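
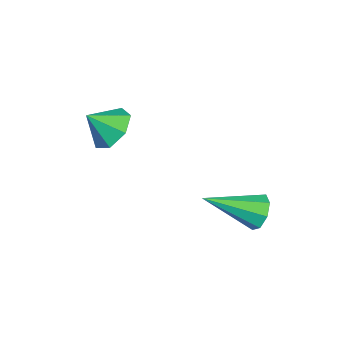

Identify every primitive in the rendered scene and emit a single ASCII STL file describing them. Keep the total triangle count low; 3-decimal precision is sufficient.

solid 
facet normal 0.031 0.715 -0.699
outer loop
vertex -0.124 -3.417 -0.428
vertex -0.531 -2.808 0.177
vertex 0.393 -2.98 0.042
endloop
endfacet
facet normal 0.617 -0.785 0.051
outer loop
vertex -0.124 -3.417 -0.428
vertex 0.393 -2.98 0.042
vertex -0.569 -3.672 1.023
endloop
endfacet
facet normal 0.031 0.714 -0.699
outer loop
vertex 0.393 -2.98 0.042
vertex -0.531 -2.808 0.177
vertex 0.215 -2.413 0.613
endloop
endfacet
facet normal 0.779 -0.307 0.547
outer loop
vertex 0.393 -2.98 0.042
vertex 0.215 -2.413 0.613
vertex -0.569 -3.672 1.023
endloop
endfacet
facet normal 0.031 0.714 -0.699
outer loop
vertex 0.215 -2.413 0.613
vertex -0.531 -2.808 0.177
vertex -0.526 -2.143 0.856
endloop
endfacet
facet normal 0.341 0.093 0.936
outer loop
vertex 0.215 -2.413 0.613
vertex -0.526 -2.143 0.856
vertex -0.569 -3.672 1.023
endloop
endfacet
facet normal 0.030 0.714 -0.699
outer loop
vertex -0.526 -2.143 0.856
vertex -0.531 -2.808 0.177
vertex -1.27 -2.374 0.588
endloop
endfacet
facet normal -0.367 0.111 0.923
outer loop
vertex -0.526 -2.143 0.856
vertex -1.27 -2.374 0.588
vertex -0.569 -3.672 1.023
endloop
endfacet
facet normal 0.031 0.715 -0.699
outer loop
vertex -1.27 -2.374 0.588
vertex -0.531 -2.808 0.177
vertex -1.458 -2.931 0.01
endloop
endfacet
facet normal -0.812 -0.265 0.519
outer loop
vertex -1.27 -2.374 0.588
vertex -1.458 -2.931 0.01
vertex -0.569 -3.672 1.023
endloop
endfacet
facet normal 0.031 0.714 -0.699
outer loop
vertex -1.458 -2.931 0.01
vertex -0.531 -2.808 0.177
vertex -0.948 -3.396 -0.442
endloop
endfacet
facet normal -0.659 -0.751 0.029
outer loop
vertex -1.458 -2.931 0.01
vertex -0.948 -3.396 -0.442
vertex -0.569 -3.672 1.023
endloop
endfacet
facet normal 0.030 0.715 -0.699
outer loop
vertex -0.948 -3.396 -0.442
vertex -0.531 -2.808 0.177
vertex -0.124 -3.417 -0.428
endloop
endfacet
facet normal -0.022 -0.983 -0.180
outer loop
vertex -0.948 -3.396 -0.442
vertex -0.124 -3.417 -0.428
vertex -0.569 -3.672 1.023
endloop
endfacet
facet normal 0.053 0.892 -0.450
outer loop
vertex 3.822 1.858 -1.007
vertex 3.217 1.703 -1.385
vertex 3.358 2.019 -0.742
endloop
endfacet
facet normal 0.512 0.067 0.856
outer loop
vertex 3.822 1.858 -1.007
vertex 3.358 2.019 -0.742
vertex 3.103 -0.223 -0.415
endloop
endfacet
facet normal 0.053 0.892 -0.450
outer loop
vertex 3.358 2.019 -0.742
vertex 3.217 1.703 -1.385
vertex 2.811 1.995 -0.854
endloop
endfacet
facet normal -0.205 0.164 0.965
outer loop
vertex 3.358 2.019 -0.742
vertex 2.811 1.995 -0.854
vertex 3.103 -0.223 -0.415
endloop
endfacet
facet normal 0.052 0.891 -0.450
outer loop
vertex 2.811 1.995 -0.854
vertex 3.217 1.703 -1.385
vertex 2.502 1.8 -1.276
endloop
endfacet
facet normal -0.809 0.010 0.588
outer loop
vertex 2.811 1.995 -0.854
vertex 2.502 1.8 -1.276
vertex 3.103 -0.223 -0.415
endloop
endfacet
facet normal 0.053 0.892 -0.448
outer loop
vertex 2.502 1.8 -1.276
vertex 3.217 1.703 -1.385
vertex 2.612 1.549 -1.763
endloop
endfacet
facet normal -0.950 -0.306 -0.057
outer loop
vertex 2.502 1.8 -1.276
vertex 2.612 1.549 -1.763
vertex 3.103 -0.223 -0.415
endloop
endfacet
facet normal 0.053 0.892 -0.449
outer loop
vertex 2.612 1.549 -1.763
vertex 3.217 1.703 -1.385
vertex 3.076 1.388 -2.028
endloop
endfacet
facet normal -0.544 -0.598 -0.589
outer loop
vertex 2.612 1.549 -1.763
vertex 3.076 1.388 -2.028
vertex 3.103 -0.223 -0.415
endloop
endfacet
facet normal 0.054 0.892 -0.449
outer loop
vertex 3.076 1.388 -2.028
vertex 3.217 1.703 -1.385
vertex 3.623 1.411 -1.917
endloop
endfacet
facet normal 0.171 -0.696 -0.698
outer loop
vertex 3.076 1.388 -2.028
vertex 3.623 1.411 -1.917
vertex 3.103 -0.223 -0.415
endloop
endfacet
facet normal 0.052 0.892 -0.449
outer loop
vertex 3.623 1.411 -1.917
vertex 3.217 1.703 -1.385
vertex 3.932 1.606 -1.494
endloop
endfacet
facet normal 0.778 -0.541 -0.319
outer loop
vertex 3.623 1.411 -1.917
vertex 3.932 1.606 -1.494
vertex 3.103 -0.223 -0.415
endloop
endfacet
facet normal 0.052 0.892 -0.450
outer loop
vertex 3.932 1.606 -1.494
vertex 3.217 1.703 -1.385
vertex 3.822 1.858 -1.007
endloop
endfacet
facet normal 0.919 -0.225 0.324
outer loop
vertex 3.932 1.606 -1.494
vertex 3.822 1.858 -1.007
vertex 3.103 -0.223 -0.415
endloop
endfacet

endsolid


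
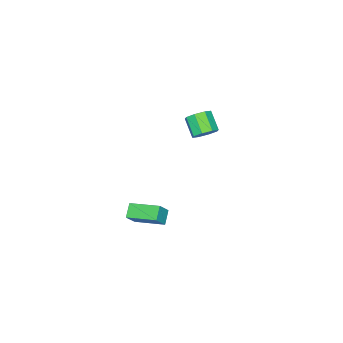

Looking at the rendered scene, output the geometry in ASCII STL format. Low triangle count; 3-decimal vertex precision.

solid 
facet normal 0.428 0.680 -0.596
outer loop
vertex -3.002 -0.452 3.563
vertex -3.686 -0.165 3.399
vertex -3.16 -0.03 3.931
endloop
endfacet
facet normal 0.862 -0.109 0.495
outer loop
vertex -3.002 -0.452 3.563
vertex -3.16 -0.03 3.931
vertex -3.55 -1.322 4.325
endloop
endfacet
facet normal 0.862 -0.109 0.495
outer loop
vertex -3.55 -1.322 4.325
vertex -3.16 -0.03 3.931
vertex -3.708 -0.9 4.693
endloop
endfacet
facet normal -0.428 -0.680 0.596
outer loop
vertex -3.55 -1.322 4.325
vertex -3.708 -0.9 4.693
vertex -4.234 -1.035 4.161
endloop
endfacet
facet normal 0.428 0.680 -0.596
outer loop
vertex -3.16 -0.03 3.931
vertex -3.686 -0.165 3.399
vertex -3.627 0.313 3.987
endloop
endfacet
facet normal 0.416 0.436 0.798
outer loop
vertex -3.16 -0.03 3.931
vertex -3.627 0.313 3.987
vertex -3.708 -0.9 4.693
endloop
endfacet
facet normal 0.416 0.436 0.798
outer loop
vertex -3.708 -0.9 4.693
vertex -3.627 0.313 3.987
vertex -4.175 -0.557 4.749
endloop
endfacet
facet normal -0.428 -0.680 0.596
outer loop
vertex -3.708 -0.9 4.693
vertex -4.175 -0.557 4.749
vertex -4.234 -1.035 4.161
endloop
endfacet
facet normal 0.428 0.680 -0.596
outer loop
vertex -3.627 0.313 3.987
vertex -3.686 -0.165 3.399
vertex -4.128 0.376 3.699
endloop
endfacet
facet normal -0.272 0.725 0.632
outer loop
vertex -3.627 0.313 3.987
vertex -4.128 0.376 3.699
vertex -4.175 -0.557 4.749
endloop
endfacet
facet normal -0.272 0.725 0.632
outer loop
vertex -4.175 -0.557 4.749
vertex -4.128 0.376 3.699
vertex -4.676 -0.494 4.461
endloop
endfacet
facet normal -0.428 -0.680 0.596
outer loop
vertex -4.175 -0.557 4.749
vertex -4.676 -0.494 4.461
vertex -4.234 -1.035 4.161
endloop
endfacet
facet normal 0.428 0.680 -0.595
outer loop
vertex -4.128 0.376 3.699
vertex -3.686 -0.165 3.399
vertex -4.37 0.122 3.235
endloop
endfacet
facet normal -0.802 0.589 0.096
outer loop
vertex -4.128 0.376 3.699
vertex -4.37 0.122 3.235
vertex -4.676 -0.494 4.461
endloop
endfacet
facet normal -0.802 0.589 0.096
outer loop
vertex -4.676 -0.494 4.461
vertex -4.37 0.122 3.235
vertex -4.918 -0.748 3.997
endloop
endfacet
facet normal -0.428 -0.680 0.595
outer loop
vertex -4.676 -0.494 4.461
vertex -4.918 -0.748 3.997
vertex -4.234 -1.035 4.161
endloop
endfacet
facet normal 0.428 0.680 -0.596
outer loop
vertex -4.37 0.122 3.235
vertex -3.686 -0.165 3.399
vertex -4.212 -0.3 2.867
endloop
endfacet
facet normal -0.862 0.109 -0.495
outer loop
vertex -4.37 0.122 3.235
vertex -4.212 -0.3 2.867
vertex -4.918 -0.748 3.997
endloop
endfacet
facet normal -0.862 0.109 -0.495
outer loop
vertex -4.918 -0.748 3.997
vertex -4.212 -0.3 2.867
vertex -4.76 -1.17 3.629
endloop
endfacet
facet normal -0.428 -0.680 0.596
outer loop
vertex -4.918 -0.748 3.997
vertex -4.76 -1.17 3.629
vertex -4.234 -1.035 4.161
endloop
endfacet
facet normal 0.428 0.680 -0.596
outer loop
vertex -4.212 -0.3 2.867
vertex -3.686 -0.165 3.399
vertex -3.745 -0.643 2.811
endloop
endfacet
facet normal -0.416 -0.436 -0.798
outer loop
vertex -4.212 -0.3 2.867
vertex -3.745 -0.643 2.811
vertex -4.76 -1.17 3.629
endloop
endfacet
facet normal -0.416 -0.436 -0.798
outer loop
vertex -4.76 -1.17 3.629
vertex -3.745 -0.643 2.811
vertex -4.293 -1.513 3.573
endloop
endfacet
facet normal -0.428 -0.680 0.596
outer loop
vertex -4.76 -1.17 3.629
vertex -4.293 -1.513 3.573
vertex -4.234 -1.035 4.161
endloop
endfacet
facet normal 0.428 0.680 -0.596
outer loop
vertex -3.745 -0.643 2.811
vertex -3.686 -0.165 3.399
vertex -3.244 -0.706 3.099
endloop
endfacet
facet normal 0.272 -0.725 -0.632
outer loop
vertex -3.745 -0.643 2.811
vertex -3.244 -0.706 3.099
vertex -4.293 -1.513 3.573
endloop
endfacet
facet normal 0.272 -0.725 -0.632
outer loop
vertex -4.293 -1.513 3.573
vertex -3.244 -0.706 3.099
vertex -3.792 -1.576 3.861
endloop
endfacet
facet normal -0.428 -0.680 0.596
outer loop
vertex -4.293 -1.513 3.573
vertex -3.792 -1.576 3.861
vertex -4.234 -1.035 4.161
endloop
endfacet
facet normal 0.428 0.680 -0.595
outer loop
vertex -3.244 -0.706 3.099
vertex -3.686 -0.165 3.399
vertex -3.002 -0.452 3.563
endloop
endfacet
facet normal 0.802 -0.589 -0.096
outer loop
vertex -3.244 -0.706 3.099
vertex -3.002 -0.452 3.563
vertex -3.792 -1.576 3.861
endloop
endfacet
facet normal 0.802 -0.589 -0.096
outer loop
vertex -3.792 -1.576 3.861
vertex -3.002 -0.452 3.563
vertex -3.55 -1.322 4.325
endloop
endfacet
facet normal -0.428 -0.680 0.595
outer loop
vertex -3.792 -1.576 3.861
vertex -3.55 -1.322 4.325
vertex -4.234 -1.035 4.161
endloop
endfacet
facet normal -0.584 0.083 -0.807
outer loop
vertex 2.531 -0.108 2.125
vertex 2.166 1.538 2.558
vertex 3.221 0.169 1.654
endloop
endfacet
facet normal 0.210 -0.946 -0.249
outer loop
vertex 3.834 0.082 2.502
vertex 2.531 -0.108 2.125
vertex 3.221 0.169 1.654
endloop
endfacet
facet normal -0.584 0.083 -0.807
outer loop
vertex 3.221 0.169 1.654
vertex 2.166 1.538 2.558
vertex 2.856 1.815 2.087
endloop
endfacet
facet normal 0.784 0.315 -0.535
outer loop
vertex 2.856 1.815 2.087
vertex 3.834 0.082 2.502
vertex 3.221 0.169 1.654
endloop
endfacet
facet normal -0.784 -0.315 0.535
outer loop
vertex 2.531 -0.108 2.125
vertex 2.779 1.451 3.406
vertex 2.166 1.538 2.558
endloop
endfacet
facet normal 0.210 -0.946 -0.249
outer loop
vertex 3.144 -0.195 2.973
vertex 2.531 -0.108 2.125
vertex 3.834 0.082 2.502
endloop
endfacet
facet normal -0.784 -0.315 0.535
outer loop
vertex 3.144 -0.195 2.973
vertex 2.779 1.451 3.406
vertex 2.531 -0.108 2.125
endloop
endfacet
facet normal -0.210 0.946 0.249
outer loop
vertex 2.166 1.538 2.558
vertex 2.779 1.451 3.406
vertex 2.856 1.815 2.087
endloop
endfacet
facet normal 0.784 0.315 -0.535
outer loop
vertex 3.469 1.728 2.935
vertex 3.834 0.082 2.502
vertex 2.856 1.815 2.087
endloop
endfacet
facet normal -0.210 0.946 0.249
outer loop
vertex 2.856 1.815 2.087
vertex 2.779 1.451 3.406
vertex 3.469 1.728 2.935
endloop
endfacet
facet normal 0.584 -0.083 0.807
outer loop
vertex 3.469 1.728 2.935
vertex 3.144 -0.195 2.973
vertex 3.834 0.082 2.502
endloop
endfacet
facet normal 0.584 -0.083 0.807
outer loop
vertex 2.779 1.451 3.406
vertex 3.144 -0.195 2.973
vertex 3.469 1.728 2.935
endloop
endfacet

endsolid


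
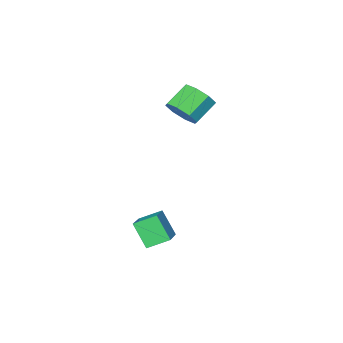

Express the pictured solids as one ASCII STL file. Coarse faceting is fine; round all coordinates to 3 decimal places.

solid 
facet normal 0.803 0.003 -0.597
outer loop
vertex -0.473 -3.52 2.904
vertex -1.066 -3.068 2.109
vertex -0.458 -2.686 2.929
endloop
endfacet
facet normal 0.597 -0.035 0.802
outer loop
vertex -0.473 -3.52 2.904
vertex -0.458 -2.686 2.929
vertex -1.821 -3.524 3.907
endloop
endfacet
facet normal 0.596 -0.034 0.802
outer loop
vertex -1.821 -3.524 3.907
vertex -0.458 -2.686 2.929
vertex -1.806 -2.69 3.931
endloop
endfacet
facet normal -0.803 -0.003 0.596
outer loop
vertex -1.821 -3.524 3.907
vertex -1.806 -2.69 3.931
vertex -2.414 -3.072 3.111
endloop
endfacet
facet normal 0.803 0.002 -0.596
outer loop
vertex -0.458 -2.686 2.929
vertex -1.066 -3.068 2.109
vertex -0.798 -2.076 2.473
endloop
endfacet
facet normal 0.435 0.682 0.588
outer loop
vertex -0.458 -2.686 2.929
vertex -0.798 -2.076 2.473
vertex -1.806 -2.69 3.931
endloop
endfacet
facet normal 0.435 0.682 0.588
outer loop
vertex -1.806 -2.69 3.931
vertex -0.798 -2.076 2.473
vertex -2.147 -2.08 3.475
endloop
endfacet
facet normal -0.803 -0.003 0.596
outer loop
vertex -1.806 -2.69 3.931
vertex -2.147 -2.08 3.475
vertex -2.414 -3.072 3.111
endloop
endfacet
facet normal 0.802 0.002 -0.597
outer loop
vertex -0.798 -2.076 2.473
vertex -1.066 -3.068 2.109
vertex -1.296 -2.047 1.804
endloop
endfacet
facet normal 0.019 0.999 0.029
outer loop
vertex -0.798 -2.076 2.473
vertex -1.296 -2.047 1.804
vertex -2.147 -2.08 3.475
endloop
endfacet
facet normal 0.019 0.999 0.029
outer loop
vertex -2.147 -2.08 3.475
vertex -1.296 -2.047 1.804
vertex -2.644 -2.051 2.806
endloop
endfacet
facet normal -0.803 -0.003 0.596
outer loop
vertex -2.147 -2.08 3.475
vertex -2.644 -2.051 2.806
vertex -2.414 -3.072 3.111
endloop
endfacet
facet normal 0.803 0.003 -0.596
outer loop
vertex -1.296 -2.047 1.804
vertex -1.066 -3.068 2.109
vertex -1.659 -2.616 1.313
endloop
endfacet
facet normal -0.408 0.732 -0.546
outer loop
vertex -1.296 -2.047 1.804
vertex -1.659 -2.616 1.313
vertex -2.644 -2.051 2.806
endloop
endfacet
facet normal -0.409 0.731 -0.546
outer loop
vertex -2.644 -2.051 2.806
vertex -1.659 -2.616 1.313
vertex -3.007 -2.62 2.316
endloop
endfacet
facet normal -0.802 -0.002 0.597
outer loop
vertex -2.644 -2.051 2.806
vertex -3.007 -2.62 2.316
vertex -2.414 -3.072 3.111
endloop
endfacet
facet normal 0.803 0.003 -0.596
outer loop
vertex -1.659 -2.616 1.313
vertex -1.066 -3.068 2.109
vertex -1.674 -3.45 1.289
endloop
endfacet
facet normal -0.597 0.034 -0.802
outer loop
vertex -1.659 -2.616 1.313
vertex -1.674 -3.45 1.289
vertex -3.007 -2.62 2.316
endloop
endfacet
facet normal -0.596 0.035 -0.802
outer loop
vertex -3.007 -2.62 2.316
vertex -1.674 -3.45 1.289
vertex -3.022 -3.454 2.291
endloop
endfacet
facet normal -0.803 -0.003 0.597
outer loop
vertex -3.007 -2.62 2.316
vertex -3.022 -3.454 2.291
vertex -2.414 -3.072 3.111
endloop
endfacet
facet normal 0.803 0.003 -0.596
outer loop
vertex -1.674 -3.45 1.289
vertex -1.066 -3.068 2.109
vertex -1.333 -4.06 1.745
endloop
endfacet
facet normal -0.435 -0.682 -0.588
outer loop
vertex -1.674 -3.45 1.289
vertex -1.333 -4.06 1.745
vertex -3.022 -3.454 2.291
endloop
endfacet
facet normal -0.435 -0.682 -0.588
outer loop
vertex -3.022 -3.454 2.291
vertex -1.333 -4.06 1.745
vertex -2.682 -4.064 2.747
endloop
endfacet
facet normal -0.803 -0.002 0.596
outer loop
vertex -3.022 -3.454 2.291
vertex -2.682 -4.064 2.747
vertex -2.414 -3.072 3.111
endloop
endfacet
facet normal 0.803 0.003 -0.596
outer loop
vertex -1.333 -4.06 1.745
vertex -1.066 -3.068 2.109
vertex -0.836 -4.089 2.414
endloop
endfacet
facet normal -0.019 -0.999 -0.029
outer loop
vertex -1.333 -4.06 1.745
vertex -0.836 -4.089 2.414
vertex -2.682 -4.064 2.747
endloop
endfacet
facet normal -0.019 -0.999 -0.029
outer loop
vertex -2.682 -4.064 2.747
vertex -0.836 -4.089 2.414
vertex -2.184 -4.093 3.416
endloop
endfacet
facet normal -0.802 -0.002 0.597
outer loop
vertex -2.682 -4.064 2.747
vertex -2.184 -4.093 3.416
vertex -2.414 -3.072 3.111
endloop
endfacet
facet normal 0.802 0.002 -0.597
outer loop
vertex -0.836 -4.089 2.414
vertex -1.066 -3.068 2.109
vertex -0.473 -3.52 2.904
endloop
endfacet
facet normal 0.408 -0.731 0.546
outer loop
vertex -0.836 -4.089 2.414
vertex -0.473 -3.52 2.904
vertex -2.184 -4.093 3.416
endloop
endfacet
facet normal 0.408 -0.732 0.546
outer loop
vertex -2.184 -4.093 3.416
vertex -0.473 -3.52 2.904
vertex -1.821 -3.524 3.907
endloop
endfacet
facet normal -0.803 -0.003 0.596
outer loop
vertex -2.184 -4.093 3.416
vertex -1.821 -3.524 3.907
vertex -2.414 -3.072 3.111
endloop
endfacet
facet normal -0.716 0.551 0.428
outer loop
vertex 2.388 -0.601 -2.9
vertex 3.788 0.607 -2.113
vertex 2.318 0.382 -4.285
endloop
endfacet
facet normal -0.696 -0.601 -0.392
outer loop
vertex 3.292 -0.367 -4.867
vertex 2.388 -0.601 -2.9
vertex 2.318 0.382 -4.285
endloop
endfacet
facet normal -0.716 0.551 0.428
outer loop
vertex 2.318 0.382 -4.285
vertex 3.788 0.607 -2.113
vertex 3.718 1.591 -3.498
endloop
endfacet
facet normal -0.042 0.579 -0.815
outer loop
vertex 3.718 1.591 -3.498
vertex 3.292 -0.367 -4.867
vertex 2.318 0.382 -4.285
endloop
endfacet
facet normal 0.042 -0.579 0.814
outer loop
vertex 2.388 -0.601 -2.9
vertex 4.762 -0.142 -2.695
vertex 3.788 0.607 -2.113
endloop
endfacet
facet normal -0.697 -0.601 -0.392
outer loop
vertex 3.362 -1.351 -3.482
vertex 2.388 -0.601 -2.9
vertex 3.292 -0.367 -4.867
endloop
endfacet
facet normal 0.041 -0.578 0.815
outer loop
vertex 3.362 -1.351 -3.482
vertex 4.762 -0.142 -2.695
vertex 2.388 -0.601 -2.9
endloop
endfacet
facet normal 0.696 0.601 0.392
outer loop
vertex 3.788 0.607 -2.113
vertex 4.762 -0.142 -2.695
vertex 3.718 1.591 -3.498
endloop
endfacet
facet normal -0.041 0.579 -0.815
outer loop
vertex 4.692 0.841 -4.08
vertex 3.292 -0.367 -4.867
vertex 3.718 1.591 -3.498
endloop
endfacet
facet normal 0.697 0.601 0.391
outer loop
vertex 3.718 1.591 -3.498
vertex 4.762 -0.142 -2.695
vertex 4.692 0.841 -4.08
endloop
endfacet
facet normal 0.716 -0.551 -0.428
outer loop
vertex 4.692 0.841 -4.08
vertex 3.362 -1.351 -3.482
vertex 3.292 -0.367 -4.867
endloop
endfacet
facet normal 0.716 -0.551 -0.428
outer loop
vertex 4.762 -0.142 -2.695
vertex 3.362 -1.351 -3.482
vertex 4.692 0.841 -4.08
endloop
endfacet

endsolid


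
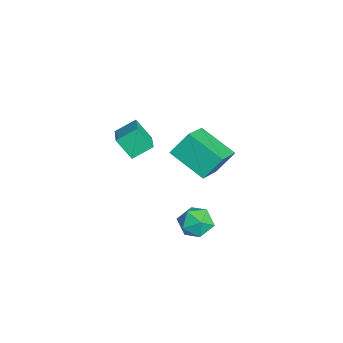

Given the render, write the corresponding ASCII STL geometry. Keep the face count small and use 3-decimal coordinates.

solid 
facet normal 0.230 0.153 0.961
outer loop
vertex -1.833 3.954 -0.662
vertex -1.696 3.151 -0.567
vertex -1.083 3.648 -0.793
endloop
endfacet
facet normal 0.394 0.724 0.566
outer loop
vertex -1.833 3.954 -0.662
vertex -1.083 3.648 -0.793
vertex -1.39 4.213 -1.302
endloop
endfacet
facet normal -0.201 0.949 0.245
outer loop
vertex -1.833 3.954 -0.662
vertex -1.39 4.213 -1.302
vertex -2.192 4.066 -1.391
endloop
endfacet
facet normal -0.734 0.517 0.441
outer loop
vertex -1.833 3.954 -0.662
vertex -2.192 4.066 -1.391
vertex -2.381 3.41 -0.937
endloop
endfacet
facet normal -0.468 0.025 0.883
outer loop
vertex -1.833 3.954 -0.662
vertex -2.381 3.41 -0.937
vertex -1.696 3.151 -0.567
endloop
endfacet
facet normal 0.854 0.518 0.060
outer loop
vertex -1.39 4.213 -1.302
vertex -1.083 3.648 -0.793
vertex -0.979 3.57 -1.603
endloop
endfacet
facet normal 0.588 -0.407 0.699
outer loop
vertex -1.083 3.648 -0.793
vertex -1.696 3.151 -0.567
vertex -1.168 2.914 -1.149
endloop
endfacet
facet normal -0.542 -0.615 0.573
outer loop
vertex -1.696 3.151 -0.567
vertex -2.381 3.41 -0.937
vertex -1.97 2.767 -1.238
endloop
endfacet
facet normal -0.973 0.182 -0.142
outer loop
vertex -2.381 3.41 -0.937
vertex -2.192 4.066 -1.391
vertex -2.277 3.332 -1.747
endloop
endfacet
facet normal -0.111 0.881 -0.459
outer loop
vertex -2.192 4.066 -1.391
vertex -1.39 4.213 -1.302
vertex -1.664 3.829 -1.973
endloop
endfacet
facet normal 0.734 -0.517 -0.441
outer loop
vertex -1.527 3.026 -1.878
vertex -0.979 3.57 -1.603
vertex -1.168 2.914 -1.149
endloop
endfacet
facet normal 0.201 -0.949 -0.245
outer loop
vertex -1.527 3.026 -1.878
vertex -1.168 2.914 -1.149
vertex -1.97 2.767 -1.238
endloop
endfacet
facet normal -0.394 -0.724 -0.566
outer loop
vertex -1.527 3.026 -1.878
vertex -1.97 2.767 -1.238
vertex -2.277 3.332 -1.747
endloop
endfacet
facet normal -0.230 -0.153 -0.961
outer loop
vertex -1.527 3.026 -1.878
vertex -2.277 3.332 -1.747
vertex -1.664 3.829 -1.973
endloop
endfacet
facet normal 0.468 -0.025 -0.883
outer loop
vertex -1.527 3.026 -1.878
vertex -1.664 3.829 -1.973
vertex -0.979 3.57 -1.603
endloop
endfacet
facet normal 0.973 -0.182 0.142
outer loop
vertex -1.168 2.914 -1.149
vertex -0.979 3.57 -1.603
vertex -1.083 3.648 -0.793
endloop
endfacet
facet normal 0.111 -0.881 0.459
outer loop
vertex -1.97 2.767 -1.238
vertex -1.168 2.914 -1.149
vertex -1.696 3.151 -0.567
endloop
endfacet
facet normal -0.854 -0.518 -0.060
outer loop
vertex -2.277 3.332 -1.747
vertex -1.97 2.767 -1.238
vertex -2.381 3.41 -0.937
endloop
endfacet
facet normal -0.588 0.407 -0.699
outer loop
vertex -1.664 3.829 -1.973
vertex -2.277 3.332 -1.747
vertex -2.192 4.066 -1.391
endloop
endfacet
facet normal 0.542 0.615 -0.573
outer loop
vertex -0.979 3.57 -1.603
vertex -1.664 3.829 -1.973
vertex -1.39 4.213 -1.302
endloop
endfacet
facet normal -0.311 -0.527 0.791
outer loop
vertex -1.718 1.219 4.672
vertex -2.96 1.289 4.23
vertex -1.583 0.371 4.16
endloop
endfacet
facet normal 0.941 -0.053 0.336
outer loop
vertex -1.24 0.951 3.29
vertex -1.718 1.219 4.672
vertex -1.583 0.371 4.16
endloop
endfacet
facet normal -0.311 -0.527 0.791
outer loop
vertex -1.583 0.371 4.16
vertex -2.96 1.289 4.23
vertex -2.824 0.441 3.718
endloop
endfacet
facet normal 0.135 -0.848 -0.512
outer loop
vertex -2.824 0.441 3.718
vertex -1.24 0.951 3.29
vertex -1.583 0.371 4.16
endloop
endfacet
facet normal -0.135 0.848 0.512
outer loop
vertex -1.718 1.219 4.672
vertex -2.617 1.869 3.36
vertex -2.96 1.289 4.23
endloop
endfacet
facet normal 0.941 -0.052 0.335
outer loop
vertex -1.376 1.799 3.802
vertex -1.718 1.219 4.672
vertex -1.24 0.951 3.29
endloop
endfacet
facet normal -0.135 0.848 0.512
outer loop
vertex -1.376 1.799 3.802
vertex -2.617 1.869 3.36
vertex -1.718 1.219 4.672
endloop
endfacet
facet normal -0.940 0.052 -0.336
outer loop
vertex -2.96 1.289 4.23
vertex -2.617 1.869 3.36
vertex -2.824 0.441 3.718
endloop
endfacet
facet normal 0.135 -0.848 -0.512
outer loop
vertex -2.482 1.021 2.848
vertex -1.24 0.951 3.29
vertex -2.824 0.441 3.718
endloop
endfacet
facet normal -0.941 0.052 -0.335
outer loop
vertex -2.824 0.441 3.718
vertex -2.617 1.869 3.36
vertex -2.482 1.021 2.848
endloop
endfacet
facet normal 0.311 0.527 -0.791
outer loop
vertex -2.482 1.021 2.848
vertex -1.376 1.799 3.802
vertex -1.24 0.951 3.29
endloop
endfacet
facet normal 0.311 0.527 -0.791
outer loop
vertex -2.617 1.869 3.36
vertex -1.376 1.799 3.802
vertex -2.482 1.021 2.848
endloop
endfacet
facet normal -0.793 0.417 -0.445
outer loop
vertex -4.54 4.105 2.223
vertex -3.448 5.308 1.404
vertex -4.408 3.325 1.256
endloop
endfacet
facet normal -0.600 -0.661 0.451
outer loop
vertex -3.052 2.612 2.016
vertex -4.54 4.105 2.223
vertex -4.408 3.325 1.256
endloop
endfacet
facet normal -0.793 0.417 -0.445
outer loop
vertex -4.408 3.325 1.256
vertex -3.448 5.308 1.404
vertex -3.315 4.528 0.436
endloop
endfacet
facet normal 0.106 -0.624 -0.774
outer loop
vertex -3.315 4.528 0.436
vertex -3.052 2.612 2.016
vertex -4.408 3.325 1.256
endloop
endfacet
facet normal -0.106 0.624 0.774
outer loop
vertex -4.54 4.105 2.223
vertex -2.092 4.595 2.164
vertex -3.448 5.308 1.404
endloop
endfacet
facet normal -0.601 -0.661 0.450
outer loop
vertex -3.185 3.392 2.984
vertex -4.54 4.105 2.223
vertex -3.052 2.612 2.016
endloop
endfacet
facet normal -0.106 0.624 0.774
outer loop
vertex -3.185 3.392 2.984
vertex -2.092 4.595 2.164
vertex -4.54 4.105 2.223
endloop
endfacet
facet normal 0.600 0.661 -0.450
outer loop
vertex -3.448 5.308 1.404
vertex -2.092 4.595 2.164
vertex -3.315 4.528 0.436
endloop
endfacet
facet normal 0.107 -0.624 -0.774
outer loop
vertex -1.96 3.815 1.197
vertex -3.052 2.612 2.016
vertex -3.315 4.528 0.436
endloop
endfacet
facet normal 0.601 0.660 -0.451
outer loop
vertex -3.315 4.528 0.436
vertex -2.092 4.595 2.164
vertex -1.96 3.815 1.197
endloop
endfacet
facet normal 0.793 -0.417 0.445
outer loop
vertex -1.96 3.815 1.197
vertex -3.185 3.392 2.984
vertex -3.052 2.612 2.016
endloop
endfacet
facet normal 0.793 -0.417 0.445
outer loop
vertex -2.092 4.595 2.164
vertex -3.185 3.392 2.984
vertex -1.96 3.815 1.197
endloop
endfacet

endsolid


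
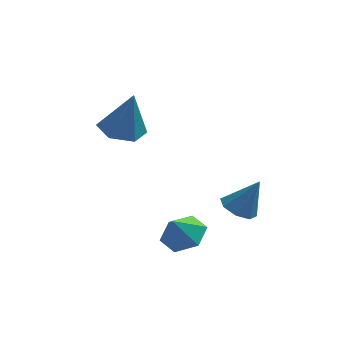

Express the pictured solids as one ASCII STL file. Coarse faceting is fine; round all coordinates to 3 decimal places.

solid 
facet normal 0.350 0.337 -0.874
outer loop
vertex -0.576 -4.024 -2.962
vertex -1.19 -3.237 -2.904
vertex -0.27 -3.184 -2.515
endloop
endfacet
facet normal 0.513 -0.541 0.666
outer loop
vertex -0.576 -4.024 -2.962
vertex -0.27 -3.184 -2.515
vertex -1.61 -3.643 -1.856
endloop
endfacet
facet normal 0.350 0.338 -0.874
outer loop
vertex -0.27 -3.184 -2.515
vertex -1.19 -3.237 -2.904
vertex -0.885 -2.397 -2.457
endloop
endfacet
facet normal 0.368 0.221 0.903
outer loop
vertex -0.27 -3.184 -2.515
vertex -0.885 -2.397 -2.457
vertex -1.61 -3.643 -1.856
endloop
endfacet
facet normal 0.350 0.338 -0.874
outer loop
vertex -0.885 -2.397 -2.457
vertex -1.19 -3.237 -2.904
vertex -1.804 -2.45 -2.846
endloop
endfacet
facet normal -0.349 0.564 0.748
outer loop
vertex -0.885 -2.397 -2.457
vertex -1.804 -2.45 -2.846
vertex -1.61 -3.643 -1.856
endloop
endfacet
facet normal 0.351 0.338 -0.873
outer loop
vertex -1.804 -2.45 -2.846
vertex -1.19 -3.237 -2.904
vertex -2.109 -3.291 -3.294
endloop
endfacet
facet normal -0.923 0.145 0.356
outer loop
vertex -1.804 -2.45 -2.846
vertex -2.109 -3.291 -3.294
vertex -1.61 -3.643 -1.856
endloop
endfacet
facet normal 0.351 0.337 -0.874
outer loop
vertex -2.109 -3.291 -3.294
vertex -1.19 -3.237 -2.904
vertex -1.495 -4.078 -3.351
endloop
endfacet
facet normal -0.779 -0.616 0.119
outer loop
vertex -2.109 -3.291 -3.294
vertex -1.495 -4.078 -3.351
vertex -1.61 -3.643 -1.856
endloop
endfacet
facet normal 0.350 0.337 -0.874
outer loop
vertex -1.495 -4.078 -3.351
vertex -1.19 -3.237 -2.904
vertex -0.576 -4.024 -2.962
endloop
endfacet
facet normal -0.060 -0.960 0.275
outer loop
vertex -1.495 -4.078 -3.351
vertex -0.576 -4.024 -2.962
vertex -1.61 -3.643 -1.856
endloop
endfacet
facet normal -0.480 -0.082 -0.874
outer loop
vertex 1.629 -2.111 -2.587
vertex 0.907 -1.969 -2.204
vertex 1.483 -1.493 -2.565
endloop
endfacet
facet normal 0.970 0.232 -0.079
outer loop
vertex 1.629 -2.111 -2.587
vertex 1.483 -1.493 -2.565
vertex 1.713 -1.831 -0.736
endloop
endfacet
facet normal -0.480 -0.081 -0.873
outer loop
vertex 1.483 -1.493 -2.565
vertex 0.907 -1.969 -2.204
vertex 1.0 -1.154 -2.331
endloop
endfacet
facet normal 0.596 0.799 0.073
outer loop
vertex 1.483 -1.493 -2.565
vertex 1.0 -1.154 -2.331
vertex 1.713 -1.831 -0.736
endloop
endfacet
facet normal -0.479 -0.081 -0.874
outer loop
vertex 1.0 -1.154 -2.331
vertex 0.907 -1.969 -2.204
vertex 0.462 -1.292 -2.023
endloop
endfacet
facet normal -0.010 0.919 0.394
outer loop
vertex 1.0 -1.154 -2.331
vertex 0.462 -1.292 -2.023
vertex 1.713 -1.831 -0.736
endloop
endfacet
facet normal -0.480 -0.082 -0.874
outer loop
vertex 0.462 -1.292 -2.023
vertex 0.907 -1.969 -2.204
vertex 0.185 -1.827 -1.821
endloop
endfacet
facet normal -0.494 0.519 0.698
outer loop
vertex 0.462 -1.292 -2.023
vertex 0.185 -1.827 -1.821
vertex 1.713 -1.831 -0.736
endloop
endfacet
facet normal -0.480 -0.082 -0.874
outer loop
vertex 0.185 -1.827 -1.821
vertex 0.907 -1.969 -2.204
vertex 0.331 -2.445 -1.843
endloop
endfacet
facet normal -0.571 -0.164 0.804
outer loop
vertex 0.185 -1.827 -1.821
vertex 0.331 -2.445 -1.843
vertex 1.713 -1.831 -0.736
endloop
endfacet
facet normal -0.479 -0.083 -0.874
outer loop
vertex 0.331 -2.445 -1.843
vertex 0.907 -1.969 -2.204
vertex 0.815 -2.784 -2.076
endloop
endfacet
facet normal -0.198 -0.731 0.653
outer loop
vertex 0.331 -2.445 -1.843
vertex 0.815 -2.784 -2.076
vertex 1.713 -1.831 -0.736
endloop
endfacet
facet normal -0.480 -0.083 -0.873
outer loop
vertex 0.815 -2.784 -2.076
vertex 0.907 -1.969 -2.204
vertex 1.353 -2.646 -2.385
endloop
endfacet
facet normal 0.408 -0.851 0.331
outer loop
vertex 0.815 -2.784 -2.076
vertex 1.353 -2.646 -2.385
vertex 1.713 -1.831 -0.736
endloop
endfacet
facet normal -0.480 -0.082 -0.874
outer loop
vertex 1.353 -2.646 -2.385
vertex 0.907 -1.969 -2.204
vertex 1.629 -2.111 -2.587
endloop
endfacet
facet normal 0.893 -0.450 0.028
outer loop
vertex 1.353 -2.646 -2.385
vertex 1.629 -2.111 -2.587
vertex 1.713 -1.831 -0.736
endloop
endfacet
facet normal -0.244 0.033 -0.969
outer loop
vertex -2.843 0.654 0.29
vertex -3.857 0.554 0.542
vertex -3.426 1.508 0.466
endloop
endfacet
facet normal 0.826 0.519 0.219
outer loop
vertex -2.843 0.654 0.29
vertex -3.426 1.508 0.466
vertex -3.343 0.486 2.578
endloop
endfacet
facet normal -0.244 0.033 -0.969
outer loop
vertex -3.426 1.508 0.466
vertex -3.857 0.554 0.542
vertex -4.441 1.409 0.718
endloop
endfacet
facet normal 0.020 0.900 0.435
outer loop
vertex -3.426 1.508 0.466
vertex -4.441 1.409 0.718
vertex -3.343 0.486 2.578
endloop
endfacet
facet normal -0.245 0.032 -0.969
outer loop
vertex -4.441 1.409 0.718
vertex -3.857 0.554 0.542
vertex -4.871 0.454 0.795
endloop
endfacet
facet normal -0.709 0.368 0.601
outer loop
vertex -4.441 1.409 0.718
vertex -4.871 0.454 0.795
vertex -3.343 0.486 2.578
endloop
endfacet
facet normal -0.245 0.032 -0.969
outer loop
vertex -4.871 0.454 0.795
vertex -3.857 0.554 0.542
vertex -4.287 -0.401 0.619
endloop
endfacet
facet normal -0.632 -0.545 0.551
outer loop
vertex -4.871 0.454 0.795
vertex -4.287 -0.401 0.619
vertex -3.343 0.486 2.578
endloop
endfacet
facet normal -0.244 0.032 -0.969
outer loop
vertex -4.287 -0.401 0.619
vertex -3.857 0.554 0.542
vertex -3.273 -0.301 0.367
endloop
endfacet
facet normal 0.175 -0.926 0.335
outer loop
vertex -4.287 -0.401 0.619
vertex -3.273 -0.301 0.367
vertex -3.343 0.486 2.578
endloop
endfacet
facet normal -0.244 0.032 -0.969
outer loop
vertex -3.273 -0.301 0.367
vertex -3.857 0.554 0.542
vertex -2.843 0.654 0.29
endloop
endfacet
facet normal 0.904 -0.393 0.169
outer loop
vertex -3.273 -0.301 0.367
vertex -2.843 0.654 0.29
vertex -3.343 0.486 2.578
endloop
endfacet

endsolid


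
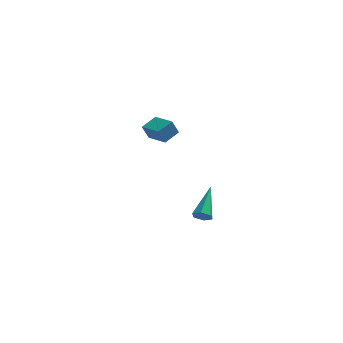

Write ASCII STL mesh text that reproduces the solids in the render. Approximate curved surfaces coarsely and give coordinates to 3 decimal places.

solid 
facet normal -0.183 -0.834 -0.521
outer loop
vertex 4.254 -4.471 -2.473
vertex 3.745 -4.504 -2.242
vertex 3.818 -4.221 -2.72
endloop
endfacet
facet normal 0.626 0.502 -0.597
outer loop
vertex 4.254 -4.471 -2.473
vertex 3.818 -4.221 -2.72
vertex 4.135 -2.736 -1.138
endloop
endfacet
facet normal -0.184 -0.833 -0.521
outer loop
vertex 3.818 -4.221 -2.72
vertex 3.745 -4.504 -2.242
vertex 3.309 -4.253 -2.489
endloop
endfacet
facet normal -0.323 0.721 -0.612
outer loop
vertex 3.818 -4.221 -2.72
vertex 3.309 -4.253 -2.489
vertex 4.135 -2.736 -1.138
endloop
endfacet
facet normal -0.184 -0.833 -0.521
outer loop
vertex 3.309 -4.253 -2.489
vertex 3.745 -4.504 -2.242
vertex 3.236 -4.536 -2.011
endloop
endfacet
facet normal -0.909 0.405 0.101
outer loop
vertex 3.309 -4.253 -2.489
vertex 3.236 -4.536 -2.011
vertex 4.135 -2.736 -1.138
endloop
endfacet
facet normal -0.184 -0.834 -0.520
outer loop
vertex 3.236 -4.536 -2.011
vertex 3.745 -4.504 -2.242
vertex 3.672 -4.786 -1.764
endloop
endfacet
facet normal -0.544 -0.130 0.829
outer loop
vertex 3.236 -4.536 -2.011
vertex 3.672 -4.786 -1.764
vertex 4.135 -2.736 -1.138
endloop
endfacet
facet normal -0.184 -0.834 -0.520
outer loop
vertex 3.672 -4.786 -1.764
vertex 3.745 -4.504 -2.242
vertex 4.181 -4.754 -1.995
endloop
endfacet
facet normal 0.405 -0.349 0.845
outer loop
vertex 3.672 -4.786 -1.764
vertex 4.181 -4.754 -1.995
vertex 4.135 -2.736 -1.138
endloop
endfacet
facet normal -0.183 -0.834 -0.521
outer loop
vertex 4.181 -4.754 -1.995
vertex 3.745 -4.504 -2.242
vertex 4.254 -4.471 -2.473
endloop
endfacet
facet normal 0.991 -0.033 0.132
outer loop
vertex 4.181 -4.754 -1.995
vertex 4.254 -4.471 -2.473
vertex 4.135 -2.736 -1.138
endloop
endfacet
facet normal -0.648 -0.677 -0.349
outer loop
vertex 1.233 2.159 0.038
vertex 0.292 3.191 -0.217
vertex 1.601 2.271 -0.863
endloop
endfacet
facet normal 0.662 -0.727 0.180
outer loop
vertex 2.308 3.009 -0.483
vertex 1.233 2.159 0.038
vertex 1.601 2.271 -0.863
endloop
endfacet
facet normal -0.648 -0.677 -0.349
outer loop
vertex 1.601 2.271 -0.863
vertex 0.292 3.191 -0.217
vertex 0.66 3.303 -1.118
endloop
endfacet
facet normal 0.375 0.115 -0.920
outer loop
vertex 0.66 3.303 -1.118
vertex 2.308 3.009 -0.483
vertex 1.601 2.271 -0.863
endloop
endfacet
facet normal -0.375 -0.115 0.920
outer loop
vertex 1.233 2.159 0.038
vertex 0.999 3.929 0.163
vertex 0.292 3.191 -0.217
endloop
endfacet
facet normal 0.662 -0.727 0.180
outer loop
vertex 1.94 2.897 0.418
vertex 1.233 2.159 0.038
vertex 2.308 3.009 -0.483
endloop
endfacet
facet normal -0.375 -0.115 0.920
outer loop
vertex 1.94 2.897 0.418
vertex 0.999 3.929 0.163
vertex 1.233 2.159 0.038
endloop
endfacet
facet normal -0.662 0.727 -0.180
outer loop
vertex 0.292 3.191 -0.217
vertex 0.999 3.929 0.163
vertex 0.66 3.303 -1.118
endloop
endfacet
facet normal 0.375 0.115 -0.920
outer loop
vertex 1.367 4.041 -0.738
vertex 2.308 3.009 -0.483
vertex 0.66 3.303 -1.118
endloop
endfacet
facet normal -0.662 0.727 -0.180
outer loop
vertex 0.66 3.303 -1.118
vertex 0.999 3.929 0.163
vertex 1.367 4.041 -0.738
endloop
endfacet
facet normal 0.648 0.677 0.349
outer loop
vertex 1.367 4.041 -0.738
vertex 1.94 2.897 0.418
vertex 2.308 3.009 -0.483
endloop
endfacet
facet normal 0.648 0.677 0.349
outer loop
vertex 0.999 3.929 0.163
vertex 1.94 2.897 0.418
vertex 1.367 4.041 -0.738
endloop
endfacet

endsolid


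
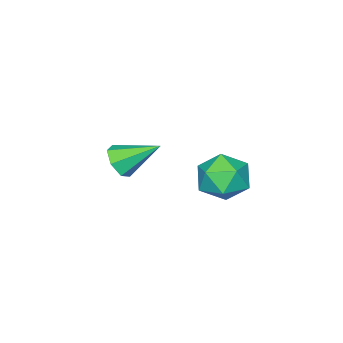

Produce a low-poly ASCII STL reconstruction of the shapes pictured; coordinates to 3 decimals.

solid 
facet normal 0.472 -0.701 -0.534
outer loop
vertex 2.804 -1.524 -2.71
vertex 2.429 -1.252 -3.398
vertex 3.154 -1.011 -3.074
endloop
endfacet
facet normal 0.507 0.241 0.828
outer loop
vertex 2.804 -1.524 -2.71
vertex 3.154 -1.011 -3.074
vertex 1.551 0.052 -2.402
endloop
endfacet
facet normal 0.472 -0.700 -0.536
outer loop
vertex 3.154 -1.011 -3.074
vertex 2.429 -1.252 -3.398
vertex 2.957 -0.678 -3.682
endloop
endfacet
facet normal 0.602 0.766 0.225
outer loop
vertex 3.154 -1.011 -3.074
vertex 2.957 -0.678 -3.682
vertex 1.551 0.052 -2.402
endloop
endfacet
facet normal 0.473 -0.700 -0.535
outer loop
vertex 2.957 -0.678 -3.682
vertex 2.429 -1.252 -3.398
vertex 2.363 -0.778 -4.076
endloop
endfacet
facet normal 0.111 0.911 -0.398
outer loop
vertex 2.957 -0.678 -3.682
vertex 2.363 -0.778 -4.076
vertex 1.551 0.052 -2.402
endloop
endfacet
facet normal 0.471 -0.701 -0.536
outer loop
vertex 2.363 -0.778 -4.076
vertex 2.429 -1.252 -3.398
vertex 1.818 -1.234 -3.959
endloop
endfacet
facet normal -0.596 0.566 -0.570
outer loop
vertex 2.363 -0.778 -4.076
vertex 1.818 -1.234 -3.959
vertex 1.551 0.052 -2.402
endloop
endfacet
facet normal 0.471 -0.701 -0.536
outer loop
vertex 1.818 -1.234 -3.959
vertex 2.429 -1.252 -3.398
vertex 1.733 -1.703 -3.42
endloop
endfacet
facet normal -0.987 -0.008 -0.163
outer loop
vertex 1.818 -1.234 -3.959
vertex 1.733 -1.703 -3.42
vertex 1.551 0.052 -2.402
endloop
endfacet
facet normal 0.471 -0.701 -0.536
outer loop
vertex 1.733 -1.703 -3.42
vertex 2.429 -1.252 -3.398
vertex 2.172 -1.833 -2.864
endloop
endfacet
facet normal -0.767 -0.379 0.517
outer loop
vertex 1.733 -1.703 -3.42
vertex 2.172 -1.833 -2.864
vertex 1.551 0.052 -2.402
endloop
endfacet
facet normal 0.473 -0.700 -0.535
outer loop
vertex 2.172 -1.833 -2.864
vertex 2.429 -1.252 -3.398
vertex 2.804 -1.524 -2.71
endloop
endfacet
facet normal -0.102 -0.268 0.958
outer loop
vertex 2.172 -1.833 -2.864
vertex 2.804 -1.524 -2.71
vertex 1.551 0.052 -2.402
endloop
endfacet
facet normal 0.336 0.132 0.933
outer loop
vertex 2.008 4.098 -1.761
vertex 1.647 3.057 -1.484
vertex 2.699 3.205 -1.884
endloop
endfacet
facet normal 0.730 0.501 0.466
outer loop
vertex 2.008 4.098 -1.761
vertex 2.699 3.205 -1.884
vertex 2.66 4.008 -2.686
endloop
endfacet
facet normal 0.296 0.948 0.116
outer loop
vertex 2.008 4.098 -1.761
vertex 2.66 4.008 -2.686
vertex 1.584 4.356 -2.783
endloop
endfacet
facet normal -0.366 0.855 0.368
outer loop
vertex 2.008 4.098 -1.761
vertex 1.584 4.356 -2.783
vertex 0.957 3.768 -2.039
endloop
endfacet
facet normal -0.341 0.350 0.872
outer loop
vertex 2.008 4.098 -1.761
vertex 0.957 3.768 -2.039
vertex 1.647 3.057 -1.484
endloop
endfacet
facet normal 0.999 0.041 -0.007
outer loop
vertex 2.66 4.008 -2.686
vertex 2.699 3.205 -1.884
vertex 2.703 2.912 -2.981
endloop
endfacet
facet normal 0.363 -0.556 0.748
outer loop
vertex 2.699 3.205 -1.884
vertex 1.647 3.057 -1.484
vertex 2.076 2.324 -2.237
endloop
endfacet
facet normal -0.732 -0.204 0.650
outer loop
vertex 1.647 3.057 -1.484
vertex 0.957 3.768 -2.039
vertex 1.0 2.672 -2.334
endloop
endfacet
facet normal -0.772 0.613 -0.167
outer loop
vertex 0.957 3.768 -2.039
vertex 1.584 4.356 -2.783
vertex 0.961 3.475 -3.136
endloop
endfacet
facet normal 0.299 0.763 -0.573
outer loop
vertex 1.584 4.356 -2.783
vertex 2.66 4.008 -2.686
vertex 2.013 3.623 -3.536
endloop
endfacet
facet normal 0.366 -0.855 -0.368
outer loop
vertex 1.652 2.582 -3.259
vertex 2.703 2.912 -2.981
vertex 2.076 2.324 -2.237
endloop
endfacet
facet normal -0.296 -0.948 -0.116
outer loop
vertex 1.652 2.582 -3.259
vertex 2.076 2.324 -2.237
vertex 1.0 2.672 -2.334
endloop
endfacet
facet normal -0.730 -0.501 -0.466
outer loop
vertex 1.652 2.582 -3.259
vertex 1.0 2.672 -2.334
vertex 0.961 3.475 -3.136
endloop
endfacet
facet normal -0.336 -0.132 -0.933
outer loop
vertex 1.652 2.582 -3.259
vertex 0.961 3.475 -3.136
vertex 2.013 3.623 -3.536
endloop
endfacet
facet normal 0.341 -0.350 -0.872
outer loop
vertex 1.652 2.582 -3.259
vertex 2.013 3.623 -3.536
vertex 2.703 2.912 -2.981
endloop
endfacet
facet normal 0.772 -0.613 0.167
outer loop
vertex 2.076 2.324 -2.237
vertex 2.703 2.912 -2.981
vertex 2.699 3.205 -1.884
endloop
endfacet
facet normal -0.299 -0.763 0.573
outer loop
vertex 1.0 2.672 -2.334
vertex 2.076 2.324 -2.237
vertex 1.647 3.057 -1.484
endloop
endfacet
facet normal -0.999 -0.041 0.007
outer loop
vertex 0.961 3.475 -3.136
vertex 1.0 2.672 -2.334
vertex 0.957 3.768 -2.039
endloop
endfacet
facet normal -0.363 0.556 -0.748
outer loop
vertex 2.013 3.623 -3.536
vertex 0.961 3.475 -3.136
vertex 1.584 4.356 -2.783
endloop
endfacet
facet normal 0.732 0.204 -0.650
outer loop
vertex 2.703 2.912 -2.981
vertex 2.013 3.623 -3.536
vertex 2.66 4.008 -2.686
endloop
endfacet

endsolid


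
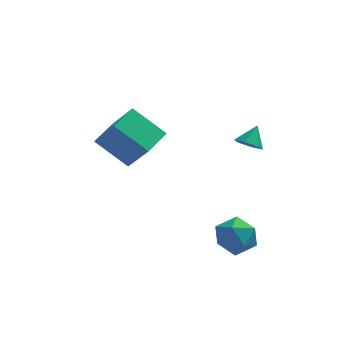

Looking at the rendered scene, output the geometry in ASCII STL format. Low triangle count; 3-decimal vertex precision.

solid 
facet normal -0.365 -0.599 -0.713
outer loop
vertex 1.472 -1.544 2.99
vertex 1.057 -1.067 2.802
vertex 1.657 -1.109 2.53
endloop
endfacet
facet normal 0.955 -0.116 0.275
outer loop
vertex 1.472 -1.544 2.99
vertex 1.657 -1.109 2.53
vertex 1.443 -0.433 3.558
endloop
endfacet
facet normal -0.365 -0.598 -0.714
outer loop
vertex 1.657 -1.109 2.53
vertex 1.057 -1.067 2.802
vertex 1.242 -0.631 2.342
endloop
endfacet
facet normal 0.778 0.587 -0.224
outer loop
vertex 1.657 -1.109 2.53
vertex 1.242 -0.631 2.342
vertex 1.443 -0.433 3.558
endloop
endfacet
facet normal -0.364 -0.598 -0.714
outer loop
vertex 1.242 -0.631 2.342
vertex 1.057 -1.067 2.802
vertex 0.642 -0.59 2.614
endloop
endfacet
facet normal -0.005 0.987 -0.160
outer loop
vertex 1.242 -0.631 2.342
vertex 0.642 -0.59 2.614
vertex 1.443 -0.433 3.558
endloop
endfacet
facet normal -0.364 -0.598 -0.714
outer loop
vertex 0.642 -0.59 2.614
vertex 1.057 -1.067 2.802
vertex 0.457 -1.026 3.073
endloop
endfacet
facet normal -0.609 0.683 0.403
outer loop
vertex 0.642 -0.59 2.614
vertex 0.457 -1.026 3.073
vertex 1.443 -0.433 3.558
endloop
endfacet
facet normal -0.363 -0.599 -0.714
outer loop
vertex 0.457 -1.026 3.073
vertex 1.057 -1.067 2.802
vertex 0.872 -1.503 3.262
endloop
endfacet
facet normal -0.432 -0.019 0.902
outer loop
vertex 0.457 -1.026 3.073
vertex 0.872 -1.503 3.262
vertex 1.443 -0.433 3.558
endloop
endfacet
facet normal -0.364 -0.598 -0.714
outer loop
vertex 0.872 -1.503 3.262
vertex 1.057 -1.067 2.802
vertex 1.472 -1.544 2.99
endloop
endfacet
facet normal 0.351 -0.419 0.837
outer loop
vertex 0.872 -1.503 3.262
vertex 1.472 -1.544 2.99
vertex 1.443 -0.433 3.558
endloop
endfacet
facet normal 0.245 0.878 -0.410
outer loop
vertex 0.797 -0.934 -3.694
vertex 0.282 -0.427 -2.916
vertex 1.312 -0.663 -2.805
endloop
endfacet
facet normal 0.742 0.386 -0.548
outer loop
vertex 0.797 -0.934 -3.694
vertex 1.312 -0.663 -2.805
vertex 1.48 -1.614 -3.248
endloop
endfacet
facet normal 0.428 -0.154 -0.891
outer loop
vertex 0.797 -0.934 -3.694
vertex 1.48 -1.614 -3.248
vertex 0.554 -1.965 -3.632
endloop
endfacet
facet normal -0.263 0.004 -0.965
outer loop
vertex 0.797 -0.934 -3.694
vertex 0.554 -1.965 -3.632
vertex -0.186 -1.232 -3.427
endloop
endfacet
facet normal -0.376 0.642 -0.668
outer loop
vertex 0.797 -0.934 -3.694
vertex -0.186 -1.232 -3.427
vertex 0.282 -0.427 -2.916
endloop
endfacet
facet normal 0.987 0.139 0.077
outer loop
vertex 1.48 -1.614 -3.248
vertex 1.312 -0.663 -2.805
vertex 1.386 -1.528 -2.193
endloop
endfacet
facet normal 0.182 0.936 0.300
outer loop
vertex 1.312 -0.663 -2.805
vertex 0.282 -0.427 -2.916
vertex 0.646 -0.795 -1.988
endloop
endfacet
facet normal -0.824 0.554 -0.119
outer loop
vertex 0.282 -0.427 -2.916
vertex -0.186 -1.232 -3.427
vertex -0.28 -1.146 -2.372
endloop
endfacet
facet normal -0.641 -0.479 -0.600
outer loop
vertex -0.186 -1.232 -3.427
vertex 0.554 -1.965 -3.632
vertex -0.112 -2.097 -2.815
endloop
endfacet
facet normal 0.478 -0.736 -0.479
outer loop
vertex 0.554 -1.965 -3.632
vertex 1.48 -1.614 -3.248
vertex 0.918 -2.333 -2.704
endloop
endfacet
facet normal 0.263 -0.004 0.965
outer loop
vertex 0.403 -1.826 -1.926
vertex 1.386 -1.528 -2.193
vertex 0.646 -0.795 -1.988
endloop
endfacet
facet normal -0.428 0.154 0.891
outer loop
vertex 0.403 -1.826 -1.926
vertex 0.646 -0.795 -1.988
vertex -0.28 -1.146 -2.372
endloop
endfacet
facet normal -0.742 -0.386 0.548
outer loop
vertex 0.403 -1.826 -1.926
vertex -0.28 -1.146 -2.372
vertex -0.112 -2.097 -2.815
endloop
endfacet
facet normal -0.245 -0.878 0.410
outer loop
vertex 0.403 -1.826 -1.926
vertex -0.112 -2.097 -2.815
vertex 0.918 -2.333 -2.704
endloop
endfacet
facet normal 0.376 -0.642 0.668
outer loop
vertex 0.403 -1.826 -1.926
vertex 0.918 -2.333 -2.704
vertex 1.386 -1.528 -2.193
endloop
endfacet
facet normal 0.641 0.479 0.600
outer loop
vertex 0.646 -0.795 -1.988
vertex 1.386 -1.528 -2.193
vertex 1.312 -0.663 -2.805
endloop
endfacet
facet normal -0.478 0.736 0.479
outer loop
vertex -0.28 -1.146 -2.372
vertex 0.646 -0.795 -1.988
vertex 0.282 -0.427 -2.916
endloop
endfacet
facet normal -0.987 -0.139 -0.077
outer loop
vertex -0.112 -2.097 -2.815
vertex -0.28 -1.146 -2.372
vertex -0.186 -1.232 -3.427
endloop
endfacet
facet normal -0.182 -0.936 -0.300
outer loop
vertex 0.918 -2.333 -2.704
vertex -0.112 -2.097 -2.815
vertex 0.554 -1.965 -3.632
endloop
endfacet
facet normal 0.824 -0.554 0.119
outer loop
vertex 1.386 -1.528 -2.193
vertex 0.918 -2.333 -2.704
vertex 1.48 -1.614 -3.248
endloop
endfacet
facet normal -0.459 0.416 -0.785
outer loop
vertex -5.566 3.018 0.209
vertex -4.797 4.351 0.465
vertex -4.066 2.385 -1.003
endloop
endfacet
facet normal -0.493 -0.854 -0.164
outer loop
vertex -3.143 1.549 0.575
vertex -5.566 3.018 0.209
vertex -4.066 2.385 -1.003
endloop
endfacet
facet normal -0.458 0.416 -0.785
outer loop
vertex -4.066 2.385 -1.003
vertex -4.797 4.351 0.465
vertex -3.296 3.717 -0.747
endloop
endfacet
facet normal 0.739 -0.312 -0.597
outer loop
vertex -3.296 3.717 -0.747
vertex -3.143 1.549 0.575
vertex -4.066 2.385 -1.003
endloop
endfacet
facet normal -0.739 0.312 0.597
outer loop
vertex -5.566 3.018 0.209
vertex -3.874 3.515 2.043
vertex -4.797 4.351 0.465
endloop
endfacet
facet normal -0.493 -0.854 -0.164
outer loop
vertex -4.644 2.183 1.787
vertex -5.566 3.018 0.209
vertex -3.143 1.549 0.575
endloop
endfacet
facet normal -0.739 0.312 0.597
outer loop
vertex -4.644 2.183 1.787
vertex -3.874 3.515 2.043
vertex -5.566 3.018 0.209
endloop
endfacet
facet normal 0.493 0.854 0.164
outer loop
vertex -4.797 4.351 0.465
vertex -3.874 3.515 2.043
vertex -3.296 3.717 -0.747
endloop
endfacet
facet normal 0.739 -0.312 -0.597
outer loop
vertex -2.374 2.882 0.831
vertex -3.143 1.549 0.575
vertex -3.296 3.717 -0.747
endloop
endfacet
facet normal 0.493 0.854 0.164
outer loop
vertex -3.296 3.717 -0.747
vertex -3.874 3.515 2.043
vertex -2.374 2.882 0.831
endloop
endfacet
facet normal 0.459 -0.415 0.785
outer loop
vertex -2.374 2.882 0.831
vertex -4.644 2.183 1.787
vertex -3.143 1.549 0.575
endloop
endfacet
facet normal 0.459 -0.416 0.785
outer loop
vertex -3.874 3.515 2.043
vertex -4.644 2.183 1.787
vertex -2.374 2.882 0.831
endloop
endfacet

endsolid


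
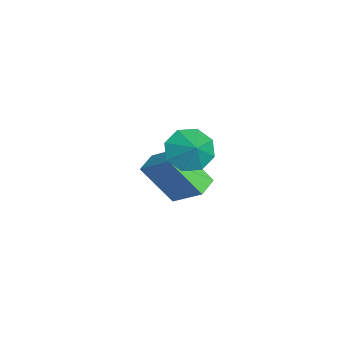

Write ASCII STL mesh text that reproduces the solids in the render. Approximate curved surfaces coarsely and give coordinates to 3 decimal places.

solid 
facet normal -0.427 -0.652 -0.626
outer loop
vertex -3.372 -1.007 -3.076
vertex -4.158 -0.606 -2.957
vertex -2.995 0.17 -4.558
endloop
endfacet
facet normal 0.883 -0.451 -0.134
outer loop
vertex -2.302 1.226 -3.543
vertex -3.372 -1.007 -3.076
vertex -2.995 0.17 -4.558
endloop
endfacet
facet normal -0.428 -0.652 -0.627
outer loop
vertex -2.995 0.17 -4.558
vertex -4.158 -0.606 -2.957
vertex -3.78 0.571 -4.439
endloop
endfacet
facet normal 0.195 0.610 -0.768
outer loop
vertex -3.78 0.571 -4.439
vertex -2.302 1.226 -3.543
vertex -2.995 0.17 -4.558
endloop
endfacet
facet normal -0.195 -0.610 0.768
outer loop
vertex -3.372 -1.007 -3.076
vertex -3.465 0.45 -1.942
vertex -4.158 -0.606 -2.957
endloop
endfacet
facet normal 0.883 -0.451 -0.133
outer loop
vertex -2.68 0.049 -2.061
vertex -3.372 -1.007 -3.076
vertex -2.302 1.226 -3.543
endloop
endfacet
facet normal -0.195 -0.610 0.768
outer loop
vertex -2.68 0.049 -2.061
vertex -3.465 0.45 -1.942
vertex -3.372 -1.007 -3.076
endloop
endfacet
facet normal -0.882 0.451 0.133
outer loop
vertex -4.158 -0.606 -2.957
vertex -3.465 0.45 -1.942
vertex -3.78 0.571 -4.439
endloop
endfacet
facet normal 0.195 0.610 -0.768
outer loop
vertex -3.088 1.627 -3.424
vertex -2.302 1.226 -3.543
vertex -3.78 0.571 -4.439
endloop
endfacet
facet normal -0.883 0.450 0.133
outer loop
vertex -3.78 0.571 -4.439
vertex -3.465 0.45 -1.942
vertex -3.088 1.627 -3.424
endloop
endfacet
facet normal 0.427 0.652 0.627
outer loop
vertex -3.088 1.627 -3.424
vertex -2.68 0.049 -2.061
vertex -2.302 1.226 -3.543
endloop
endfacet
facet normal 0.428 0.652 0.626
outer loop
vertex -3.465 0.45 -1.942
vertex -2.68 0.049 -2.061
vertex -3.088 1.627 -3.424
endloop
endfacet
facet normal -0.711 -0.233 -0.663
outer loop
vertex 0.217 1.206 -0.072
vertex -0.25 0.789 0.575
vertex -0.223 1.628 0.251
endloop
endfacet
facet normal 0.676 0.736 -0.042
outer loop
vertex 0.217 1.206 -0.072
vertex -0.223 1.628 0.251
vertex 0.49 1.031 1.265
endloop
endfacet
facet normal -0.711 -0.233 -0.664
outer loop
vertex -0.223 1.628 0.251
vertex -0.25 0.789 0.575
vertex -0.678 1.558 0.763
endloop
endfacet
facet normal 0.256 0.901 0.351
outer loop
vertex -0.223 1.628 0.251
vertex -0.678 1.558 0.763
vertex 0.49 1.031 1.265
endloop
endfacet
facet normal -0.711 -0.233 -0.663
outer loop
vertex -0.678 1.558 0.763
vertex -0.25 0.789 0.575
vertex -0.882 1.037 1.165
endloop
endfacet
facet normal -0.054 0.623 0.780
outer loop
vertex -0.678 1.558 0.763
vertex -0.882 1.037 1.165
vertex 0.49 1.031 1.265
endloop
endfacet
facet normal -0.711 -0.234 -0.663
outer loop
vertex -0.882 1.037 1.165
vertex -0.25 0.789 0.575
vertex -0.716 0.371 1.222
endloop
endfacet
facet normal -0.072 0.067 0.995
outer loop
vertex -0.882 1.037 1.165
vertex -0.716 0.371 1.222
vertex 0.49 1.031 1.265
endloop
endfacet
facet normal -0.711 -0.234 -0.663
outer loop
vertex -0.716 0.371 1.222
vertex -0.25 0.789 0.575
vertex -0.277 -0.05 0.9
endloop
endfacet
facet normal 0.212 -0.444 0.870
outer loop
vertex -0.716 0.371 1.222
vertex -0.277 -0.05 0.9
vertex 0.49 1.031 1.265
endloop
endfacet
facet normal -0.712 -0.234 -0.663
outer loop
vertex -0.277 -0.05 0.9
vertex -0.25 0.789 0.575
vertex 0.178 0.019 0.387
endloop
endfacet
facet normal 0.632 -0.610 0.478
outer loop
vertex -0.277 -0.05 0.9
vertex 0.178 0.019 0.387
vertex 0.49 1.031 1.265
endloop
endfacet
facet normal -0.711 -0.233 -0.663
outer loop
vertex 0.178 0.019 0.387
vertex -0.25 0.789 0.575
vertex 0.382 0.54 -0.015
endloop
endfacet
facet normal 0.942 -0.332 0.048
outer loop
vertex 0.178 0.019 0.387
vertex 0.382 0.54 -0.015
vertex 0.49 1.031 1.265
endloop
endfacet
facet normal -0.711 -0.233 -0.663
outer loop
vertex 0.382 0.54 -0.015
vertex -0.25 0.789 0.575
vertex 0.217 1.206 -0.072
endloop
endfacet
facet normal 0.960 0.224 -0.167
outer loop
vertex 0.382 0.54 -0.015
vertex 0.217 1.206 -0.072
vertex 0.49 1.031 1.265
endloop
endfacet

endsolid


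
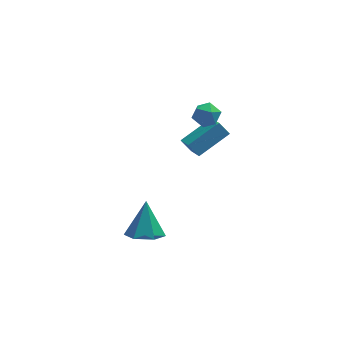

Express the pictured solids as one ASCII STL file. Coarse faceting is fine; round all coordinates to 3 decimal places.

solid 
facet normal -0.116 -0.532 -0.839
outer loop
vertex -1.444 -1.209 -0.382
vertex -2.061 -1.811 0.085
vertex -2.404 -1.014 -0.373
endloop
endfacet
facet normal 0.195 0.968 -0.159
outer loop
vertex -1.444 -1.209 -0.382
vertex -2.404 -1.014 -0.373
vertex -1.839 -0.789 1.695
endloop
endfacet
facet normal -0.116 -0.532 -0.839
outer loop
vertex -2.404 -1.014 -0.373
vertex -2.061 -1.811 0.085
vertex -3.022 -1.616 0.094
endloop
endfacet
facet normal -0.656 0.749 0.098
outer loop
vertex -2.404 -1.014 -0.373
vertex -3.022 -1.616 0.094
vertex -1.839 -0.789 1.695
endloop
endfacet
facet normal -0.116 -0.532 -0.839
outer loop
vertex -3.022 -1.616 0.094
vertex -2.061 -1.811 0.085
vertex -2.679 -2.412 0.551
endloop
endfacet
facet normal -0.803 -0.004 0.596
outer loop
vertex -3.022 -1.616 0.094
vertex -2.679 -2.412 0.551
vertex -1.839 -0.789 1.695
endloop
endfacet
facet normal -0.116 -0.532 -0.839
outer loop
vertex -2.679 -2.412 0.551
vertex -2.061 -1.811 0.085
vertex -1.718 -2.607 0.542
endloop
endfacet
facet normal -0.101 -0.538 0.837
outer loop
vertex -2.679 -2.412 0.551
vertex -1.718 -2.607 0.542
vertex -1.839 -0.789 1.695
endloop
endfacet
facet normal -0.115 -0.531 -0.839
outer loop
vertex -1.718 -2.607 0.542
vertex -2.061 -1.811 0.085
vertex -1.101 -2.005 0.076
endloop
endfacet
facet normal 0.749 -0.318 0.581
outer loop
vertex -1.718 -2.607 0.542
vertex -1.101 -2.005 0.076
vertex -1.839 -0.789 1.695
endloop
endfacet
facet normal -0.115 -0.532 -0.839
outer loop
vertex -1.101 -2.005 0.076
vertex -2.061 -1.811 0.085
vertex -1.444 -1.209 -0.382
endloop
endfacet
facet normal 0.897 0.434 0.083
outer loop
vertex -1.101 -2.005 0.076
vertex -1.444 -1.209 -0.382
vertex -1.839 -0.789 1.695
endloop
endfacet
facet normal -0.563 0.470 0.680
outer loop
vertex 0.775 2.942 2.014
vertex 2.41 3.657 2.872
vertex 0.683 4.714 0.713
endloop
endfacet
facet normal -0.826 -0.361 -0.433
outer loop
vertex 1.15 4.323 0.148
vertex 0.775 2.942 2.014
vertex 0.683 4.714 0.713
endloop
endfacet
facet normal -0.562 0.471 0.680
outer loop
vertex 0.683 4.714 0.713
vertex 2.41 3.657 2.872
vertex 2.319 5.428 1.57
endloop
endfacet
facet normal -0.042 0.805 -0.592
outer loop
vertex 2.319 5.428 1.57
vertex 1.15 4.323 0.148
vertex 0.683 4.714 0.713
endloop
endfacet
facet normal 0.042 -0.805 0.592
outer loop
vertex 0.775 2.942 2.014
vertex 2.877 3.266 2.307
vertex 2.41 3.657 2.872
endloop
endfacet
facet normal -0.826 -0.361 -0.433
outer loop
vertex 1.241 2.552 1.45
vertex 0.775 2.942 2.014
vertex 1.15 4.323 0.148
endloop
endfacet
facet normal 0.042 -0.805 0.591
outer loop
vertex 1.241 2.552 1.45
vertex 2.877 3.266 2.307
vertex 0.775 2.942 2.014
endloop
endfacet
facet normal 0.826 0.361 0.433
outer loop
vertex 2.41 3.657 2.872
vertex 2.877 3.266 2.307
vertex 2.319 5.428 1.57
endloop
endfacet
facet normal -0.042 0.805 -0.591
outer loop
vertex 2.785 5.038 1.006
vertex 1.15 4.323 0.148
vertex 2.319 5.428 1.57
endloop
endfacet
facet normal 0.826 0.361 0.433
outer loop
vertex 2.319 5.428 1.57
vertex 2.877 3.266 2.307
vertex 2.785 5.038 1.006
endloop
endfacet
facet normal 0.563 -0.471 -0.680
outer loop
vertex 2.785 5.038 1.006
vertex 1.241 2.552 1.45
vertex 1.15 4.323 0.148
endloop
endfacet
facet normal 0.562 -0.470 -0.680
outer loop
vertex 2.877 3.266 2.307
vertex 1.241 2.552 1.45
vertex 2.785 5.038 1.006
endloop
endfacet
facet normal -0.071 -0.068 0.995
outer loop
vertex 2.004 4.043 4.197
vertex 1.294 3.706 4.123
vertex 1.943 3.259 4.139
endloop
endfacet
facet normal 0.609 -0.106 0.786
outer loop
vertex 2.004 4.043 4.197
vertex 1.943 3.259 4.139
vertex 2.513 3.64 3.749
endloop
endfacet
facet normal 0.761 0.491 0.424
outer loop
vertex 2.004 4.043 4.197
vertex 2.513 3.64 3.749
vertex 2.215 4.324 3.492
endloop
endfacet
facet normal 0.174 0.896 0.409
outer loop
vertex 2.004 4.043 4.197
vertex 2.215 4.324 3.492
vertex 1.462 4.365 3.723
endloop
endfacet
facet normal -0.340 0.550 0.763
outer loop
vertex 2.004 4.043 4.197
vertex 1.462 4.365 3.723
vertex 1.294 3.706 4.123
endloop
endfacet
facet normal 0.672 -0.658 0.339
outer loop
vertex 2.513 3.64 3.749
vertex 1.943 3.259 4.139
vertex 2.118 3.055 3.397
endloop
endfacet
facet normal -0.429 -0.599 0.676
outer loop
vertex 1.943 3.259 4.139
vertex 1.294 3.706 4.123
vertex 1.365 3.096 3.628
endloop
endfacet
facet normal -0.864 0.403 0.301
outer loop
vertex 1.294 3.706 4.123
vertex 1.462 4.365 3.723
vertex 1.067 3.78 3.371
endloop
endfacet
facet normal -0.031 0.962 -0.272
outer loop
vertex 1.462 4.365 3.723
vertex 2.215 4.324 3.492
vertex 1.637 4.161 2.981
endloop
endfacet
facet normal 0.919 0.307 -0.247
outer loop
vertex 2.215 4.324 3.492
vertex 2.513 3.64 3.749
vertex 2.286 3.714 2.997
endloop
endfacet
facet normal -0.174 -0.896 -0.409
outer loop
vertex 1.576 3.377 2.923
vertex 2.118 3.055 3.397
vertex 1.365 3.096 3.628
endloop
endfacet
facet normal -0.761 -0.491 -0.424
outer loop
vertex 1.576 3.377 2.923
vertex 1.365 3.096 3.628
vertex 1.067 3.78 3.371
endloop
endfacet
facet normal -0.609 0.106 -0.786
outer loop
vertex 1.576 3.377 2.923
vertex 1.067 3.78 3.371
vertex 1.637 4.161 2.981
endloop
endfacet
facet normal 0.071 0.068 -0.995
outer loop
vertex 1.576 3.377 2.923
vertex 1.637 4.161 2.981
vertex 2.286 3.714 2.997
endloop
endfacet
facet normal 0.340 -0.550 -0.763
outer loop
vertex 1.576 3.377 2.923
vertex 2.286 3.714 2.997
vertex 2.118 3.055 3.397
endloop
endfacet
facet normal 0.031 -0.962 0.272
outer loop
vertex 1.365 3.096 3.628
vertex 2.118 3.055 3.397
vertex 1.943 3.259 4.139
endloop
endfacet
facet normal -0.919 -0.307 0.247
outer loop
vertex 1.067 3.78 3.371
vertex 1.365 3.096 3.628
vertex 1.294 3.706 4.123
endloop
endfacet
facet normal -0.672 0.658 -0.339
outer loop
vertex 1.637 4.161 2.981
vertex 1.067 3.78 3.371
vertex 1.462 4.365 3.723
endloop
endfacet
facet normal 0.429 0.599 -0.676
outer loop
vertex 2.286 3.714 2.997
vertex 1.637 4.161 2.981
vertex 2.215 4.324 3.492
endloop
endfacet
facet normal 0.864 -0.403 -0.301
outer loop
vertex 2.118 3.055 3.397
vertex 2.286 3.714 2.997
vertex 2.513 3.64 3.749
endloop
endfacet

endsolid


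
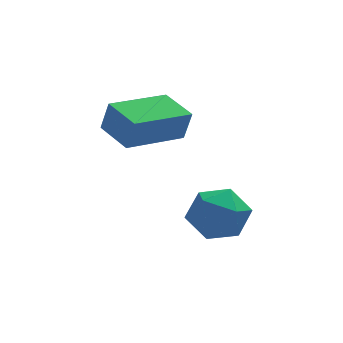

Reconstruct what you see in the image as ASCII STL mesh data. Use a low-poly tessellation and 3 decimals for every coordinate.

solid 
facet normal -0.858 -0.493 0.144
outer loop
vertex -2.072 2.896 3.805
vertex -2.536 3.76 3.999
vertex -2.248 2.975 3.029
endloop
endfacet
facet normal 0.465 -0.864 -0.193
outer loop
vertex -0.884 3.76 2.801
vertex -2.072 2.896 3.805
vertex -2.248 2.975 3.029
endloop
endfacet
facet normal -0.858 -0.493 0.144
outer loop
vertex -2.248 2.975 3.029
vertex -2.536 3.76 3.999
vertex -2.712 3.84 3.223
endloop
endfacet
facet normal -0.220 0.100 -0.970
outer loop
vertex -2.712 3.84 3.223
vertex -0.884 3.76 2.801
vertex -2.248 2.975 3.029
endloop
endfacet
facet normal 0.220 -0.100 0.970
outer loop
vertex -2.072 2.896 3.805
vertex -1.172 4.545 3.771
vertex -2.536 3.76 3.999
endloop
endfacet
facet normal 0.464 -0.864 -0.194
outer loop
vertex -0.708 3.68 3.577
vertex -2.072 2.896 3.805
vertex -0.884 3.76 2.801
endloop
endfacet
facet normal 0.220 -0.100 0.970
outer loop
vertex -0.708 3.68 3.577
vertex -1.172 4.545 3.771
vertex -2.072 2.896 3.805
endloop
endfacet
facet normal -0.465 0.864 0.194
outer loop
vertex -2.536 3.76 3.999
vertex -1.172 4.545 3.771
vertex -2.712 3.84 3.223
endloop
endfacet
facet normal -0.220 0.100 -0.970
outer loop
vertex -1.348 4.624 2.995
vertex -0.884 3.76 2.801
vertex -2.712 3.84 3.223
endloop
endfacet
facet normal -0.464 0.864 0.193
outer loop
vertex -2.712 3.84 3.223
vertex -1.172 4.545 3.771
vertex -1.348 4.624 2.995
endloop
endfacet
facet normal 0.858 0.493 -0.144
outer loop
vertex -1.348 4.624 2.995
vertex -0.708 3.68 3.577
vertex -0.884 3.76 2.801
endloop
endfacet
facet normal 0.858 0.493 -0.144
outer loop
vertex -1.172 4.545 3.771
vertex -0.708 3.68 3.577
vertex -1.348 4.624 2.995
endloop
endfacet
facet normal 0.241 0.814 -0.528
outer loop
vertex 0.106 2.837 0.388
vertex -0.577 3.173 0.594
vertex 0.063 3.275 1.043
endloop
endfacet
facet normal 0.825 0.493 -0.275
outer loop
vertex 0.106 2.837 0.388
vertex 0.063 3.275 1.043
vertex 0.468 2.599 1.047
endloop
endfacet
facet normal 0.834 -0.177 -0.522
outer loop
vertex 0.106 2.837 0.388
vertex 0.468 2.599 1.047
vertex 0.078 2.078 0.601
endloop
endfacet
facet normal 0.255 -0.270 -0.928
outer loop
vertex 0.106 2.837 0.388
vertex 0.078 2.078 0.601
vertex -0.568 2.433 0.32
endloop
endfacet
facet normal -0.112 0.344 -0.932
outer loop
vertex 0.106 2.837 0.388
vertex -0.568 2.433 0.32
vertex -0.577 3.173 0.594
endloop
endfacet
facet normal 0.771 0.464 0.436
outer loop
vertex 0.468 2.599 1.047
vertex 0.063 3.275 1.043
vertex 0.008 2.787 1.66
endloop
endfacet
facet normal -0.175 0.984 0.025
outer loop
vertex 0.063 3.275 1.043
vertex -0.577 3.173 0.594
vertex -0.638 3.142 1.379
endloop
endfacet
facet normal -0.745 0.223 -0.628
outer loop
vertex -0.577 3.173 0.594
vertex -0.568 2.433 0.32
vertex -1.028 2.621 0.933
endloop
endfacet
facet normal -0.152 -0.769 -0.621
outer loop
vertex -0.568 2.433 0.32
vertex 0.078 2.078 0.601
vertex -0.623 1.945 0.937
endloop
endfacet
facet normal 0.785 -0.619 0.037
outer loop
vertex 0.078 2.078 0.601
vertex 0.468 2.599 1.047
vertex 0.017 2.047 1.386
endloop
endfacet
facet normal -0.255 0.270 0.928
outer loop
vertex -0.666 2.383 1.592
vertex 0.008 2.787 1.66
vertex -0.638 3.142 1.379
endloop
endfacet
facet normal -0.834 0.177 0.522
outer loop
vertex -0.666 2.383 1.592
vertex -0.638 3.142 1.379
vertex -1.028 2.621 0.933
endloop
endfacet
facet normal -0.825 -0.493 0.275
outer loop
vertex -0.666 2.383 1.592
vertex -1.028 2.621 0.933
vertex -0.623 1.945 0.937
endloop
endfacet
facet normal -0.241 -0.814 0.528
outer loop
vertex -0.666 2.383 1.592
vertex -0.623 1.945 0.937
vertex 0.017 2.047 1.386
endloop
endfacet
facet normal 0.112 -0.344 0.932
outer loop
vertex -0.666 2.383 1.592
vertex 0.017 2.047 1.386
vertex 0.008 2.787 1.66
endloop
endfacet
facet normal 0.152 0.769 0.621
outer loop
vertex -0.638 3.142 1.379
vertex 0.008 2.787 1.66
vertex 0.063 3.275 1.043
endloop
endfacet
facet normal -0.785 0.619 -0.037
outer loop
vertex -1.028 2.621 0.933
vertex -0.638 3.142 1.379
vertex -0.577 3.173 0.594
endloop
endfacet
facet normal -0.771 -0.464 -0.436
outer loop
vertex -0.623 1.945 0.937
vertex -1.028 2.621 0.933
vertex -0.568 2.433 0.32
endloop
endfacet
facet normal 0.175 -0.984 -0.025
outer loop
vertex 0.017 2.047 1.386
vertex -0.623 1.945 0.937
vertex 0.078 2.078 0.601
endloop
endfacet
facet normal 0.745 -0.223 0.628
outer loop
vertex 0.008 2.787 1.66
vertex 0.017 2.047 1.386
vertex 0.468 2.599 1.047
endloop
endfacet

endsolid


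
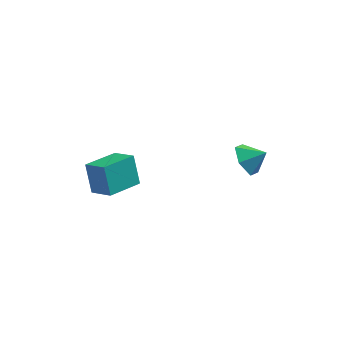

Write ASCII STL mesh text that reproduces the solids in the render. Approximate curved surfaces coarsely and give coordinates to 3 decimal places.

solid 
facet normal -0.508 -0.854 0.114
outer loop
vertex -2.951 -4.723 4.385
vertex -4.099 -4.104 3.905
vertex -2.512 -5.209 2.708
endloop
endfacet
facet normal 0.826 -0.445 0.345
outer loop
vertex -1.481 -3.476 2.475
vertex -2.951 -4.723 4.385
vertex -2.512 -5.209 2.708
endloop
endfacet
facet normal -0.508 -0.854 0.114
outer loop
vertex -2.512 -5.209 2.708
vertex -4.099 -4.104 3.905
vertex -3.66 -4.59 2.228
endloop
endfacet
facet normal 0.244 -0.270 -0.931
outer loop
vertex -3.66 -4.59 2.228
vertex -1.481 -3.476 2.475
vertex -2.512 -5.209 2.708
endloop
endfacet
facet normal -0.244 0.270 0.931
outer loop
vertex -2.951 -4.723 4.385
vertex -3.068 -2.371 3.672
vertex -4.099 -4.104 3.905
endloop
endfacet
facet normal 0.826 -0.445 0.345
outer loop
vertex -1.92 -2.99 4.152
vertex -2.951 -4.723 4.385
vertex -1.481 -3.476 2.475
endloop
endfacet
facet normal -0.244 0.270 0.931
outer loop
vertex -1.92 -2.99 4.152
vertex -3.068 -2.371 3.672
vertex -2.951 -4.723 4.385
endloop
endfacet
facet normal -0.826 0.445 -0.345
outer loop
vertex -4.099 -4.104 3.905
vertex -3.068 -2.371 3.672
vertex -3.66 -4.59 2.228
endloop
endfacet
facet normal 0.244 -0.270 -0.931
outer loop
vertex -2.629 -2.857 1.995
vertex -1.481 -3.476 2.475
vertex -3.66 -4.59 2.228
endloop
endfacet
facet normal -0.826 0.445 -0.345
outer loop
vertex -3.66 -4.59 2.228
vertex -3.068 -2.371 3.672
vertex -2.629 -2.857 1.995
endloop
endfacet
facet normal 0.508 0.854 -0.114
outer loop
vertex -2.629 -2.857 1.995
vertex -1.92 -2.99 4.152
vertex -1.481 -3.476 2.475
endloop
endfacet
facet normal 0.508 0.854 -0.114
outer loop
vertex -3.068 -2.371 3.672
vertex -1.92 -2.99 4.152
vertex -2.629 -2.857 1.995
endloop
endfacet
facet normal -0.827 -0.099 -0.553
outer loop
vertex 3.914 -0.416 2.0
vertex 3.314 -0.479 2.908
vertex 3.506 0.491 2.448
endloop
endfacet
facet normal 0.841 0.491 -0.227
outer loop
vertex 3.914 -0.416 2.0
vertex 3.506 0.491 2.448
vertex 4.306 -0.361 3.572
endloop
endfacet
facet normal -0.827 -0.099 -0.553
outer loop
vertex 3.506 0.491 2.448
vertex 3.314 -0.479 2.908
vertex 2.906 0.427 3.356
endloop
endfacet
facet normal 0.422 0.842 0.338
outer loop
vertex 3.506 0.491 2.448
vertex 2.906 0.427 3.356
vertex 4.306 -0.361 3.572
endloop
endfacet
facet normal -0.827 -0.098 -0.554
outer loop
vertex 2.906 0.427 3.356
vertex 3.314 -0.479 2.908
vertex 2.714 -0.542 3.815
endloop
endfacet
facet normal 0.092 0.411 0.907
outer loop
vertex 2.906 0.427 3.356
vertex 2.714 -0.542 3.815
vertex 4.306 -0.361 3.572
endloop
endfacet
facet normal -0.827 -0.098 -0.554
outer loop
vertex 2.714 -0.542 3.815
vertex 3.314 -0.479 2.908
vertex 3.121 -1.448 3.367
endloop
endfacet
facet normal 0.181 -0.369 0.911
outer loop
vertex 2.714 -0.542 3.815
vertex 3.121 -1.448 3.367
vertex 4.306 -0.361 3.572
endloop
endfacet
facet normal -0.827 -0.098 -0.554
outer loop
vertex 3.121 -1.448 3.367
vertex 3.314 -0.479 2.908
vertex 3.721 -1.385 2.46
endloop
endfacet
facet normal 0.601 -0.720 0.347
outer loop
vertex 3.121 -1.448 3.367
vertex 3.721 -1.385 2.46
vertex 4.306 -0.361 3.572
endloop
endfacet
facet normal -0.827 -0.098 -0.553
outer loop
vertex 3.721 -1.385 2.46
vertex 3.314 -0.479 2.908
vertex 3.914 -0.416 2.0
endloop
endfacet
facet normal 0.931 -0.291 -0.222
outer loop
vertex 3.721 -1.385 2.46
vertex 3.914 -0.416 2.0
vertex 4.306 -0.361 3.572
endloop
endfacet

endsolid


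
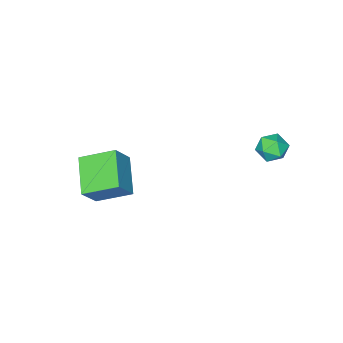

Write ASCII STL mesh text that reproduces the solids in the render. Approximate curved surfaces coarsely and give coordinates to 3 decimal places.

solid 
facet normal -0.601 -0.067 -0.797
outer loop
vertex 0.518 -3.382 1.07
vertex 1.42 -2.106 0.283
vertex 1.483 -4.458 0.433
endloop
endfacet
facet normal -0.516 -0.729 0.450
outer loop
vertex 2.24 -4.374 1.437
vertex 0.518 -3.382 1.07
vertex 1.483 -4.458 0.433
endloop
endfacet
facet normal -0.600 -0.067 -0.797
outer loop
vertex 1.483 -4.458 0.433
vertex 1.42 -2.106 0.283
vertex 2.386 -3.182 -0.354
endloop
endfacet
facet normal 0.611 -0.681 -0.404
outer loop
vertex 2.386 -3.182 -0.354
vertex 2.24 -4.374 1.437
vertex 1.483 -4.458 0.433
endloop
endfacet
facet normal -0.611 0.681 0.404
outer loop
vertex 0.518 -3.382 1.07
vertex 2.177 -2.022 1.287
vertex 1.42 -2.106 0.283
endloop
endfacet
facet normal -0.516 -0.729 0.449
outer loop
vertex 1.274 -3.298 2.074
vertex 0.518 -3.382 1.07
vertex 2.24 -4.374 1.437
endloop
endfacet
facet normal -0.611 0.681 0.403
outer loop
vertex 1.274 -3.298 2.074
vertex 2.177 -2.022 1.287
vertex 0.518 -3.382 1.07
endloop
endfacet
facet normal 0.516 0.729 -0.450
outer loop
vertex 1.42 -2.106 0.283
vertex 2.177 -2.022 1.287
vertex 2.386 -3.182 -0.354
endloop
endfacet
facet normal 0.611 -0.681 -0.403
outer loop
vertex 3.142 -3.098 0.65
vertex 2.24 -4.374 1.437
vertex 2.386 -3.182 -0.354
endloop
endfacet
facet normal 0.516 0.729 -0.450
outer loop
vertex 2.386 -3.182 -0.354
vertex 2.177 -2.022 1.287
vertex 3.142 -3.098 0.65
endloop
endfacet
facet normal 0.600 0.067 0.797
outer loop
vertex 3.142 -3.098 0.65
vertex 1.274 -3.298 2.074
vertex 2.24 -4.374 1.437
endloop
endfacet
facet normal 0.600 0.067 0.797
outer loop
vertex 2.177 -2.022 1.287
vertex 1.274 -3.298 2.074
vertex 3.142 -3.098 0.65
endloop
endfacet
facet normal -0.164 0.859 0.484
outer loop
vertex -2.431 1.865 3.067
vertex -3.083 1.666 3.199
vertex -2.576 1.511 3.646
endloop
endfacet
facet normal 0.520 0.665 0.537
outer loop
vertex -2.431 1.865 3.067
vertex -2.576 1.511 3.646
vertex -2.005 1.36 3.28
endloop
endfacet
facet normal 0.784 0.609 -0.124
outer loop
vertex -2.431 1.865 3.067
vertex -2.005 1.36 3.28
vertex -2.16 1.422 2.607
endloop
endfacet
facet normal 0.263 0.768 -0.585
outer loop
vertex -2.431 1.865 3.067
vertex -2.16 1.422 2.607
vertex -2.826 1.611 2.556
endloop
endfacet
facet normal -0.324 0.923 -0.208
outer loop
vertex -2.431 1.865 3.067
vertex -2.826 1.611 2.556
vertex -3.083 1.666 3.199
endloop
endfacet
facet normal 0.543 0.020 0.839
outer loop
vertex -2.005 1.36 3.28
vertex -2.576 1.511 3.646
vertex -2.394 0.849 3.544
endloop
endfacet
facet normal -0.564 0.333 0.755
outer loop
vertex -2.576 1.511 3.646
vertex -3.083 1.666 3.199
vertex -3.06 1.038 3.493
endloop
endfacet
facet normal -0.822 0.437 -0.366
outer loop
vertex -3.083 1.666 3.199
vertex -2.826 1.611 2.556
vertex -3.215 1.1 2.82
endloop
endfacet
facet normal 0.127 0.185 -0.974
outer loop
vertex -2.826 1.611 2.556
vertex -2.16 1.422 2.607
vertex -2.644 0.949 2.454
endloop
endfacet
facet normal 0.970 -0.072 -0.230
outer loop
vertex -2.16 1.422 2.607
vertex -2.005 1.36 3.28
vertex -2.137 0.794 2.901
endloop
endfacet
facet normal -0.263 -0.768 0.585
outer loop
vertex -2.789 0.595 3.033
vertex -2.394 0.849 3.544
vertex -3.06 1.038 3.493
endloop
endfacet
facet normal -0.784 -0.609 0.124
outer loop
vertex -2.789 0.595 3.033
vertex -3.06 1.038 3.493
vertex -3.215 1.1 2.82
endloop
endfacet
facet normal -0.520 -0.665 -0.537
outer loop
vertex -2.789 0.595 3.033
vertex -3.215 1.1 2.82
vertex -2.644 0.949 2.454
endloop
endfacet
facet normal 0.164 -0.859 -0.484
outer loop
vertex -2.789 0.595 3.033
vertex -2.644 0.949 2.454
vertex -2.137 0.794 2.901
endloop
endfacet
facet normal 0.324 -0.923 0.208
outer loop
vertex -2.789 0.595 3.033
vertex -2.137 0.794 2.901
vertex -2.394 0.849 3.544
endloop
endfacet
facet normal -0.127 -0.185 0.974
outer loop
vertex -3.06 1.038 3.493
vertex -2.394 0.849 3.544
vertex -2.576 1.511 3.646
endloop
endfacet
facet normal -0.970 0.072 0.230
outer loop
vertex -3.215 1.1 2.82
vertex -3.06 1.038 3.493
vertex -3.083 1.666 3.199
endloop
endfacet
facet normal -0.543 -0.020 -0.839
outer loop
vertex -2.644 0.949 2.454
vertex -3.215 1.1 2.82
vertex -2.826 1.611 2.556
endloop
endfacet
facet normal 0.564 -0.333 -0.755
outer loop
vertex -2.137 0.794 2.901
vertex -2.644 0.949 2.454
vertex -2.16 1.422 2.607
endloop
endfacet
facet normal 0.822 -0.437 0.366
outer loop
vertex -2.394 0.849 3.544
vertex -2.137 0.794 2.901
vertex -2.005 1.36 3.28
endloop
endfacet

endsolid
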